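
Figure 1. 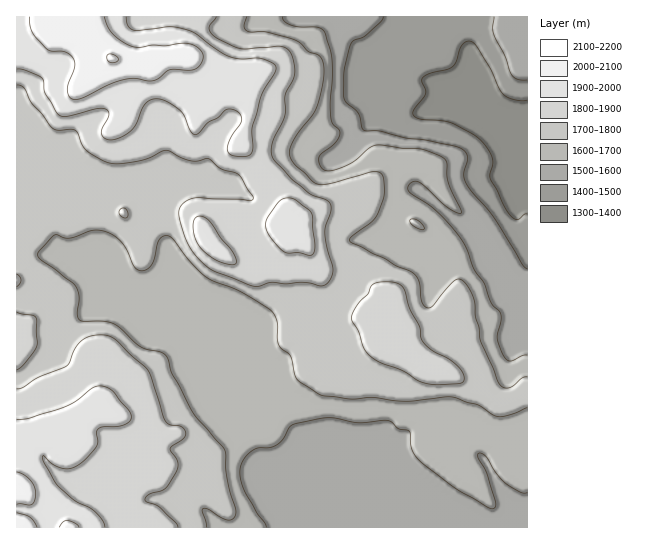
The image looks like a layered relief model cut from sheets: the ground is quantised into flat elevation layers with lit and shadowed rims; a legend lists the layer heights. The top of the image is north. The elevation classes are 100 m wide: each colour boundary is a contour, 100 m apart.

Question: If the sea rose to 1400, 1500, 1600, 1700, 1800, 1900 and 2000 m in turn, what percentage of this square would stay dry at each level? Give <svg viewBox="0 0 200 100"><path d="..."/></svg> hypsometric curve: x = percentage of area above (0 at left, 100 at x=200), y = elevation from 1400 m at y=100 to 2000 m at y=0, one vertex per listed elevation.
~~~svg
<svg viewBox="0 0 200 100"><path d="M193 100l-12-17-28-16-44-17-49-17-34-16-20-17"/></svg>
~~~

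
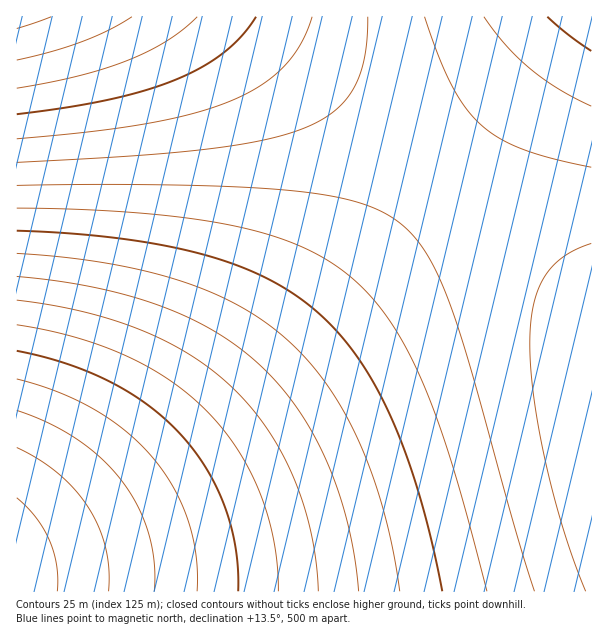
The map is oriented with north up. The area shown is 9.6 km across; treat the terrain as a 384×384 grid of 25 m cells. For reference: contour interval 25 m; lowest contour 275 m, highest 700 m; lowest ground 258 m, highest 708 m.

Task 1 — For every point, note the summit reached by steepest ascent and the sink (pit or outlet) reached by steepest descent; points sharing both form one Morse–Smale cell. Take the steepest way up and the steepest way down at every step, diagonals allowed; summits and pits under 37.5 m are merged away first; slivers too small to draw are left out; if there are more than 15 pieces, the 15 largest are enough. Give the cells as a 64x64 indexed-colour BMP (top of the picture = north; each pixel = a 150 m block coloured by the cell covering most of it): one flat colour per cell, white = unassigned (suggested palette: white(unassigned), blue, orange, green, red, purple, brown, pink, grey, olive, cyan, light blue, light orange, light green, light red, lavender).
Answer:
<image width="64" height="64" href="data:image/bmp;base64,Qk12CAAAAAAAAHYAAAAoAAAAQAAAAEAAAAABAAQAAAAAAAAIAAATCwAAEwsAABAAAAAAAAAA////ALR3HwAOf/8ALKAsACgn1gC9Z5QAS1aMAMJ34wB/f38AIr28AM++FwDox64AeLv/AIrfmACWmP8A1bDFACIiIiIiIiIiIiIiIiIiIiIiIiIiIiIiIiIiIiIiIiIiIiIiIiIiIiIiIiIiIiIiIiIiIiIiIiIiIiIiIiIiIiIiIiIiIiIiIiIiIiIiIiIiIiIiIiIiIiIiIiIiIiIiIiIiIiIiIiIiIiIiIiIiIiIiIiIiIiIiIiIiIiIiIiIiIiIiIiIiIiIiIiIiIiIiIiIiIiIiIiIiIiIiIiIiIiIRIiIiIiIiIiIiIiIiIiIiIiIiIiIiIiIiIiIiIiIiIhERIiIiIiIiIiIiIiIiIiIiIiIiIiIiIiIiIiIiIiIiERERIiIiIiIiIiIiIiIiIiIiIiIiIiIiIiIiIiIiIiIRERERIiIiIiIiIiIiIiIiIiIiIiIiIiIiIiIiIiIiIhERERESIiIiIiIiIiIiIiIiIiIiIiIiIiIiIiIiIiIiERERERESIiIiIiIiIiIiIiIiIiIiIiIiIiIiIiIiIiIRERERERESIiIiIiIiIiIiIiIiIiIiIiIiIiIiIiIiIhEREREREREiIiIiIiIiIiIiIiIiIiIiIiIiIiIiIiIiERERERERERIiIiIiIiIiIiIiIiIiIiIiIiIiIiIiIiIRERERERERERIiIiIiIiIiIiIiIiIiIiIiIiIiIiIiIhERERERERERESIiIiIiIiIiIiIiIiIiIiIiIiIiIiIiEREREREREREREiIiIiIiIiIiIiIiIiIiIiIiIiIiIiIREREREREREREREiIiIiIiIiIiIiIiIiIiIiIiIiIiIhERERERERERERERIiIiIiIiIiIiIiIiIiIiIiIiIiIiERERERERERERERESIiIiIiIiIiIiIiIiIiIiIiIiIiIREREREREREREREREiIiIiIiIiIiIiIiIiIiIiIiIiIhERERERERERERERERIiIiIiIiIiIiIiIiIiIiIiIiIiERERERERERERERERESIiIiIiIiIiIiIiIiIiIiIiIiIREREREREREREREREREiIiIiIiIiIiIiIiIiIiIiIiIhERERERERERERERERERIiIiIiIiIiIiIiIiIiIiIiIiERERERERERERERERERESIiIiIiIiIiIiIiIiIiIiIiIREREREREREREREREREREiIiIiIiIiIiIiIiIiIiIiIhERERERERERERERERERERIiIiIiIiIiIiIiIiIiIiIiERERERERERERERERERERESIiIiIiIiIiIiIiIiIiIiIREREREREREREREREREREREiIiIiIiIiIiIiIiIiIiIhERERERERERERERERERERERIiIiIiIiIiIiIiIiIiIiERERERERERERERERERERERESIiIiIiIiIiIiIiIiIiIREREREREREREREREREREREREiIiIiIiIiIiIiIiIiJBERERERERERERERERERERERERIiIiIiIiIiIiIiIiJEERERERERERERERERERERERERESIiIiIiIiIiIiIiJEQRERERERERERERERERERERERERIiIiIiIiIiIiIiJERBERERERERERERERERERERERERESIiIiIiIiIiIiJEREEREREREREREREREREREREREREREiIiIiIiIiIiJEREQRERERERERERERERERERERERERERIiIiIiIiIiJERERBERERERERERERERERERERERERERESIiIiIiIiREREREEREREREREREREREREREREREREREREiIiIiIiREREREQRERERERERERERERERERERERERERERIiIiIiRERERERBERERERERERERERERERERERERERERESIiIiREREREREERERERERERERERERERERERERERERERIiIiREREREREQRERERERERERERERERERERERERERERESIkRERERERERBEREREREREREREREREREREREREREREREkREREREREREERERERERERERERERERERERERERERERETREREREREREQRERERERERERERERERERERERERERERETM0RERERERERBERERERERERERERERERERERERERERETMzNEREREREREEREREREREREREREREREREREREREREzMzM0REREREREQREREREREREREREREREREREREREREzMzMzNERERERERBEREREREREREREREREREREREREREzMzMzMzREREREREEREREREREREREREREREREREREREzMzMzMzM0REREREQRERERERERERERERERERERERERMzMzMzMzMzNERERERBERERERERERERERERERERERERMzMzMzMzMzMzREREREERERERERERERERERERERERERMzMzMzMzMzMzNEREREQRERERERERERERERERERERERMzMzMzMzMzMzMzRERERBERERERERERERERERERERETMzMzMzMzMzMzMzM0REREERERERERERERERERERERETMzMzMzMzMzMzMzMzNEREQRERERERERERERERERERETMzMzMzMzMzMzMzMzMzRERBEREREREREREREREREREzMzMzMzMzMzMzMzMzMzNEREEREREREREREREREREREzMzMzMzMzMzMzMzMzMzMzREQREREREREREREREREREzMzMzMzMzMzMzMzMzMzMzM0RBERERERERERERERERMzMzMzMzMzMzMzMzMzMzMzMzNE"/>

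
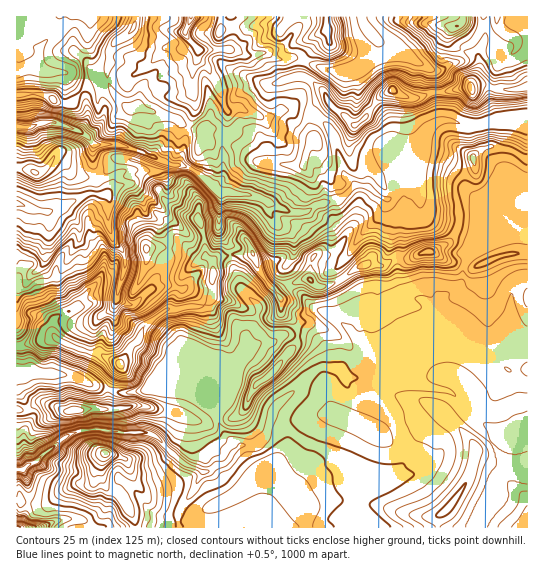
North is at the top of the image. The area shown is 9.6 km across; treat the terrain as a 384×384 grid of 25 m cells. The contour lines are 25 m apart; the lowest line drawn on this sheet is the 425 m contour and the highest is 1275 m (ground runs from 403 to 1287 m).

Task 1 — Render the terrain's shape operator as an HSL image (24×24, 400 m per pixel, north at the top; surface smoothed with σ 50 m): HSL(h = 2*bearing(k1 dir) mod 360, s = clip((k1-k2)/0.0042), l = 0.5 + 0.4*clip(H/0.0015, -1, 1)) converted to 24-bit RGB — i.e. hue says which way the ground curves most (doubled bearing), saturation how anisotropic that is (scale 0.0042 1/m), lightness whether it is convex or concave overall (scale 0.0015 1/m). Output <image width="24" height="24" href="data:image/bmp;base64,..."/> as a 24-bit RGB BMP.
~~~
<image width="24" height="24" href="data:image/bmp;base64,Qk32BgAAAAAAADYAAAAoAAAAGAAAABgAAAABABgAAAAAAMAGAAATCwAAEwsAAAAAAAAAAAAAwv8ALL8UhJZBgGpBdUA3pdJ+hFtdT2mBnnqDiIltc35vfnt6fXB1kJd8boKHdX9/g2+Ca16iYKKxu3CdpJVmYXl7aIqKln59lJfurXOtvG+5cqO3Yc2xtHZZgZmoYnGUUJCWmH+nqH6gb3p9e5CIg5CDg3uIeXaGcYmIbIl0en9zand2xY2YWIOJdHx+bZl/SqIAzkKqsF6RyHxrSn4xi8hmZ3yHa4StjDkeTI1Cmn6PoImjfI2Ig3t7hHl+fHl/f3t4eH1vdHxraXlrcoFpwIp9ZnZ8fIFww/I7ADMXm27d2uHx0tr5v6LnfVbEcwwsg7eOWZp9QYFGlpBZnoKLgHOHgmpqfXNwhX15gpCHcHKEc4F4ZG1wxMWXbFKKg4VyxkmY43WOCDMAJzMAMyUAMTMATRYDi7aIg4ihmk6shqJcSYl2l4Fgi2pvf4KJf4WLg5KTgXqLgniFg3d+b6COq3pJdHCViIGSZU3WmKPn29P4z8790dX6ysn6mcTzgZu3fIWdSUmS6J6uPnduX4SEkYSSgoKNgJCQhXJ8gG94g3mHhZuiZXiijZRtc3l/gIV/SI1ya65NnJk8NhkSfkUFRnkBUlUkf3VhgG5te39/OUqn65WqMGtFWn1rkpaFgWx/eIx4b5CQZZp9j3pcjGJnhJGCcmx+f4Jqal82Z10lZEMnR3qJy+Dr48S9KF9lcn9+f39/f3h0Q4h3vV2E66DFP3Jhc4RdgHNodIxzf39+dnmEgouJgYqFgnN8j3GIf4CPnFzhrp3csuLti7blLF2o9bC0TX6WRmZmdVNHhaxWWYmOWnpUxaZSwWu/Z2uEcqeTfG9jeX93d4GAgoaAg4B5gm19g4p5fX94JjNt0sGdgWw+G1kiNxe12ueU9JHPNTNWaZlfc812YzxilUazds5AZ72VYoG0hlZ4lYSQcoiJdYBydIBwfXNyg3dzeIx0imxyQaLRbZSv3JbZ1oimBj1Epq0IubQ4y6H1tnji33+FSIfSRCJQ3vK/eB87ZnArWYBeeod4iYV2gHWLh3SHf3SIf4uAiY6AZWaWMos+mJhJP4lj66GyEDqg9IWbLm9YtWk9NnZa4tyIPh9ChO+iZCfFyYboe4Dp4lzXUWE1colHbXlNcmxQYX1Nl5NfgIhpWoFjrsyUHS+1Yr5JPHte+4qfgwKXg71mTXWEgHLR53auYjW/pfnBKy+t2mSMr1mmII+f69f0gXPiz5nrjrXYR8nMW23BtYPDemqzsYdeL0tl03VWZcdPVgBNkd6ps4XRZmC4zuU5Hw9quvKeVTqWbzhAN3I/ylh801uDQbg6XkiAR5duymSV1WWWWXl9aX5fiIhsmWJZf3tKP3GQx9SPGReFntqIoClstSiu6vjTADyj3+ibgTJ5mzs5R4ktdqhqu3hze1KrhV1kc3haVUBYybiCYGOEf39/f4B7c1g0b4lSSHU7kKIwJWBdxq447G1CNUyp4/fULwUnXEEXajMljI9MsYx0R4UqL401pFROeJNKj4B5Wkl1useNgVlUdoB6f39/kKfekojPc7CyZGe9nVSeMHs1U+h8MOMOYQcAkTSOrYWngJKnc4algr2JaqmbikagWqqIao6ZhG+CVV+Gt4eDzrF0Vmp8g21la4+x1IDLrbbWGjiP6cxC0VUAbTQLflIX18ylTHaiga+yjKC0Y1uasnFzdbCIt0Y5YX5vfG96c4J8WW57Xoqy7rTocmW5ga/MPD0Cc6ElViQFYwIX3l0phb6/caCvbKemc8vGYXOlb32aa6OFh1iLi62HmjN/2o5zOZc/UXBed4lqVYaBa7NKT2EsqZVBe1JCbqCspW0do+jrMqzoO4rDl6y8gKK2hbO5XDGPs0RYiHlCjGJATY5PnW5TdTLPat3n9prOZjZUoK5FOmAyWDcpyNUqTV0qWGEupp7qlszqlzaqwFusaLqMn31bkWhch5JePI6hki+PrWySlqLAjnapTYqLsO/DXDJrODes4db1orPvp4T3n2Lx2PPucXfsvKTrd35JfV5JPVMynMuBrJJzU4RUp6lcl3dvNlynW1vDfbPFaHGntlBn4KlGTisOSGo1NXFIkcAuazksQyMUG4cU2bJhPTlgcJFWkYl7WnyUlc3LN0F82o6cap5fXZCHbrqpdRlxtLwnZF0toWMxkK46tlWv0d6vVqTJY2eEeGVZZztJr5tqRLlHX7ZLa2SGeYVkgpSIcn6OhKNeRGVydIJJ6LOeSFSUbL8vDRPB2YOaYlmtTYSky36JQnWU4+amTT57dlOEpFizZGPAe8jN452xMLbAok2kjZV5"/>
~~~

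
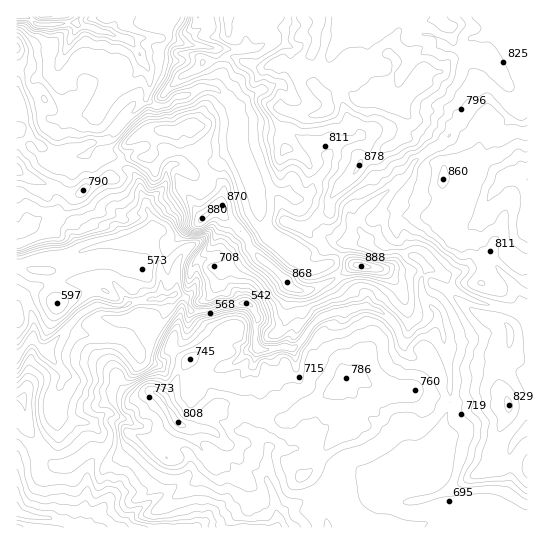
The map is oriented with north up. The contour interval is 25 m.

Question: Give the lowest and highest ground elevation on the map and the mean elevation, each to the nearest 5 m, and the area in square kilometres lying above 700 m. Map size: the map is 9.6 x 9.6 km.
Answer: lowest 425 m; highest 920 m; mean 715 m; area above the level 58.3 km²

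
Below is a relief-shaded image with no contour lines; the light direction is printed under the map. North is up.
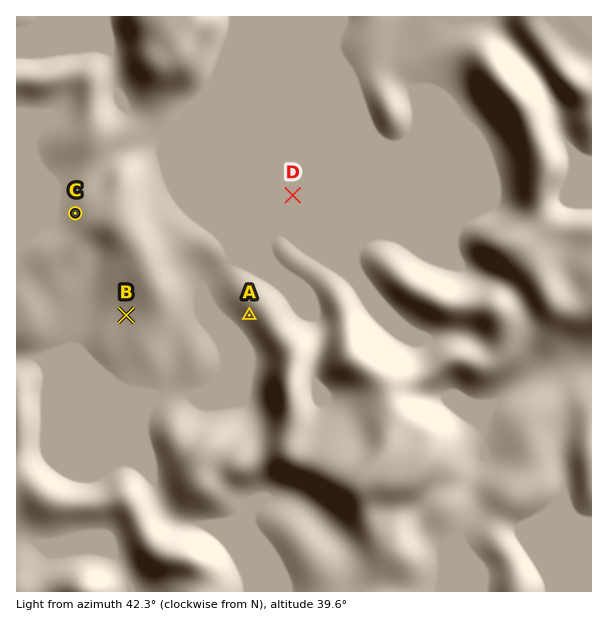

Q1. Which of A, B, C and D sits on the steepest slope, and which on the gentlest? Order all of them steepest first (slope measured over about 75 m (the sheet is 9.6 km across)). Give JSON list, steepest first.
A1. ["A", "C", "B", "D"]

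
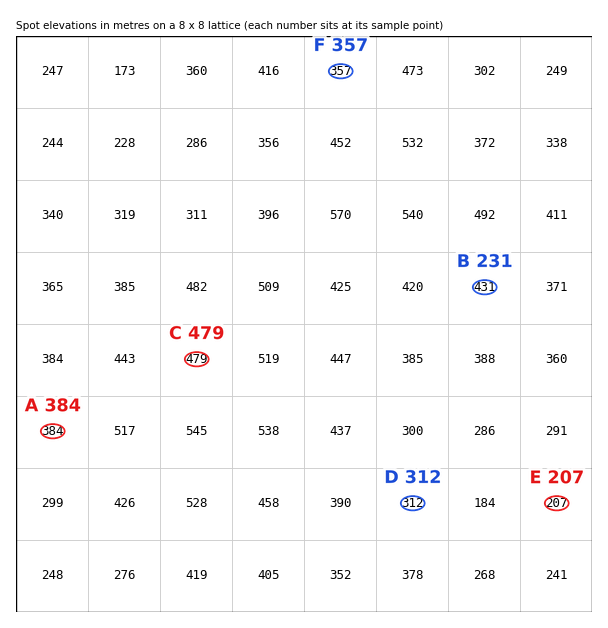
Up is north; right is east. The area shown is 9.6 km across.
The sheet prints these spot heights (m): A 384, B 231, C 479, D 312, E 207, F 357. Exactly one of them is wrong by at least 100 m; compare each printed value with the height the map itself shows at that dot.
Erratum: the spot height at B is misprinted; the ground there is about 431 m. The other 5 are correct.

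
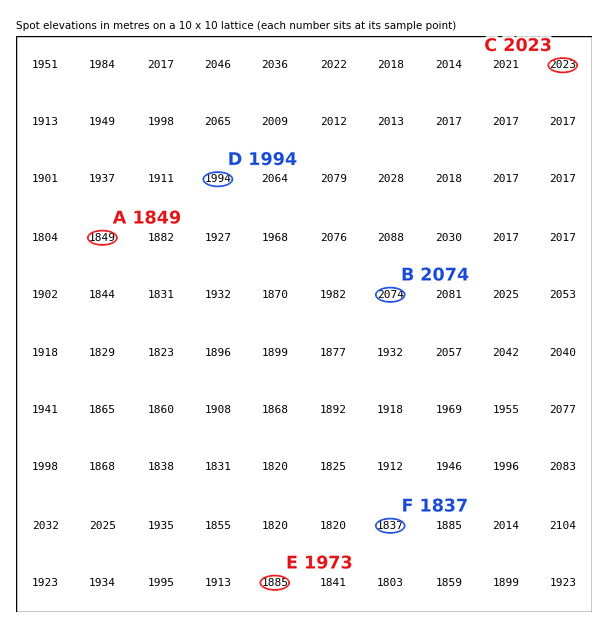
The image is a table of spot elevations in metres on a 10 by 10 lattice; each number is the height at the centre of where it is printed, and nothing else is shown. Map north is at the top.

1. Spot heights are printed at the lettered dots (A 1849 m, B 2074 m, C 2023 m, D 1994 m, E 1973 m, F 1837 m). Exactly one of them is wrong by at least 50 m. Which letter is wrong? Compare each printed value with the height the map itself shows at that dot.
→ E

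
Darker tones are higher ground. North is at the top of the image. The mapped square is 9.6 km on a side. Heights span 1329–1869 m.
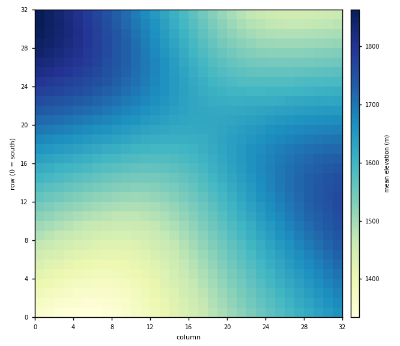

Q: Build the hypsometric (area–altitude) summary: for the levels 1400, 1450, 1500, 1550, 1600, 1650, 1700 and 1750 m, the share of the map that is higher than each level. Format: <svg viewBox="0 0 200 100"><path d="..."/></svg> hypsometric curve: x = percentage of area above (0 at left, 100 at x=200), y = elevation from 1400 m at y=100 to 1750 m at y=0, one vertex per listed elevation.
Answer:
<svg viewBox="0 0 200 100"><path d="M188 100l-12-14-20-15-24-14-29-14-39-14-29-15-20-14"/></svg>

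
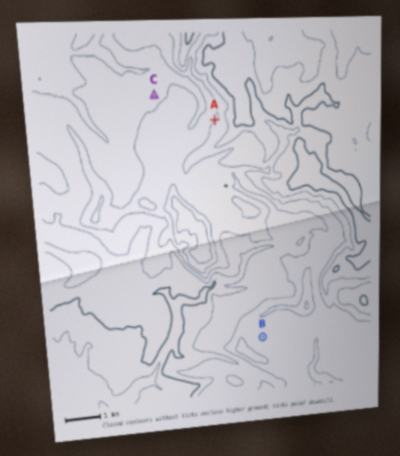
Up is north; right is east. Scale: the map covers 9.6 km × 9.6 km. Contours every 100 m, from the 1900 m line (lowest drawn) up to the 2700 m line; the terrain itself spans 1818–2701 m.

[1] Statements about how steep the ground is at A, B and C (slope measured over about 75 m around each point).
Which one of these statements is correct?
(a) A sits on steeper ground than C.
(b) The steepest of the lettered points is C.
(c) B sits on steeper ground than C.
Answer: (a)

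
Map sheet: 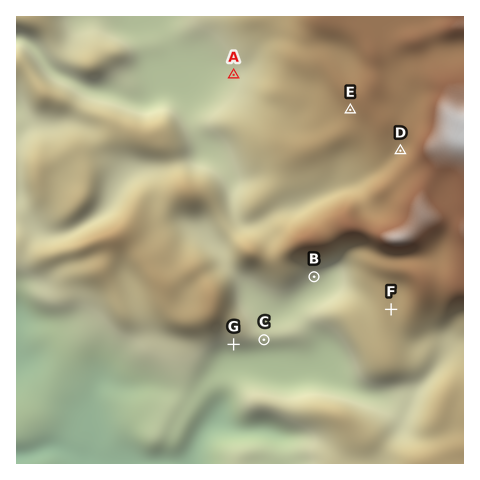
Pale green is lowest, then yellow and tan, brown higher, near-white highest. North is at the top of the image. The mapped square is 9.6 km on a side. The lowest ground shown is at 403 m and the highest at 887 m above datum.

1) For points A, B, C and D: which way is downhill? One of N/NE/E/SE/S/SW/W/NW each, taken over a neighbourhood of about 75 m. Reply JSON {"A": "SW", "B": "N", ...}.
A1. {"A": "W", "B": "SE", "C": "S", "D": "W"}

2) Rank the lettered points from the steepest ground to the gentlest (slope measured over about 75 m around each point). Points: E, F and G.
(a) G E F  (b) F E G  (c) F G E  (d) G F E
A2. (a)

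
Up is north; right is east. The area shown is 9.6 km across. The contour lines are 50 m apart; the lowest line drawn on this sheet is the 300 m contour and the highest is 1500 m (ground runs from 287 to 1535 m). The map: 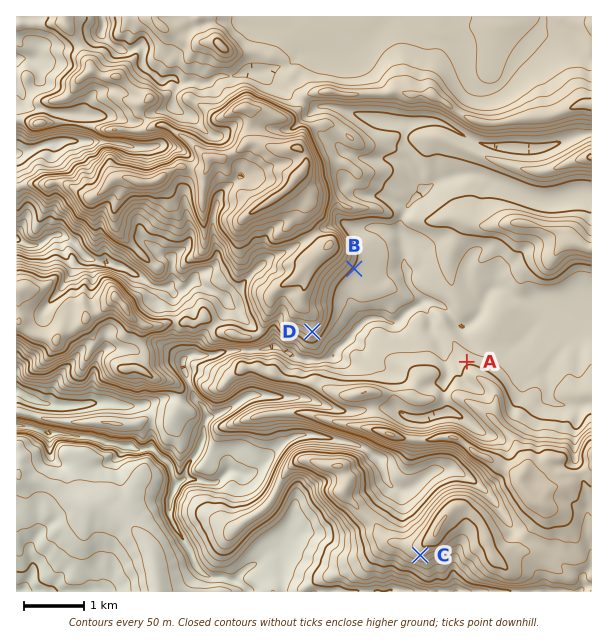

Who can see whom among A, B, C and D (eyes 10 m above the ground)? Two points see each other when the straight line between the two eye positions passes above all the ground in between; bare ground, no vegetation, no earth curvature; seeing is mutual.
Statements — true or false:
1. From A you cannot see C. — true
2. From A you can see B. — true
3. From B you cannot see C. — true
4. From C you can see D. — false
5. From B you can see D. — false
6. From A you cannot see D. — false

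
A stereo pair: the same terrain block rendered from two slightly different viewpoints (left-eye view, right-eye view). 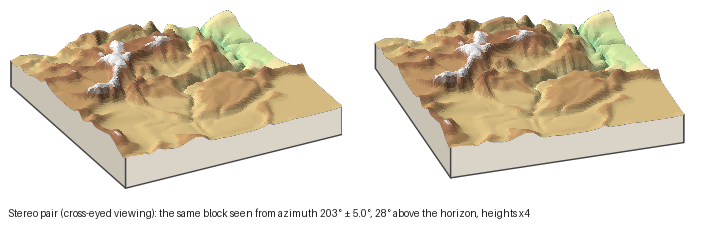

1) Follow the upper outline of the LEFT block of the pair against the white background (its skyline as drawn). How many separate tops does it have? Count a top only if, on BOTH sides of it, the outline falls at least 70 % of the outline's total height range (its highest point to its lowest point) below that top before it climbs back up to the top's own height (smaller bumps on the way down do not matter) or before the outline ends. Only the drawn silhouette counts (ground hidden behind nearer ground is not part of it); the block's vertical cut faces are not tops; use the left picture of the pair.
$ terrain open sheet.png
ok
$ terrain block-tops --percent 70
0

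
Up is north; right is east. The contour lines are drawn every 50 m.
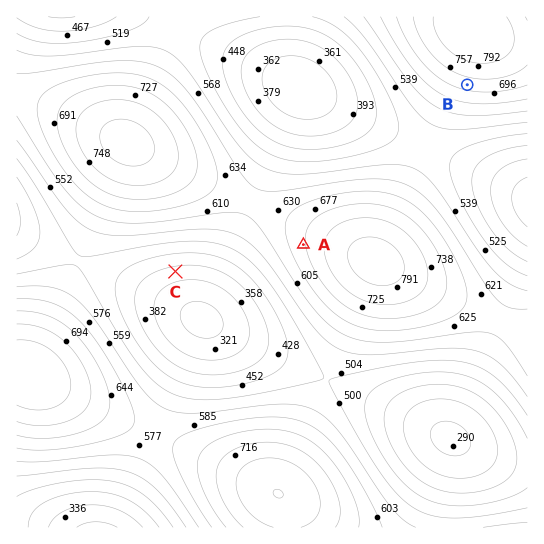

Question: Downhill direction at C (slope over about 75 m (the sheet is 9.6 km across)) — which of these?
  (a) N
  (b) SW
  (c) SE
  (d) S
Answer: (d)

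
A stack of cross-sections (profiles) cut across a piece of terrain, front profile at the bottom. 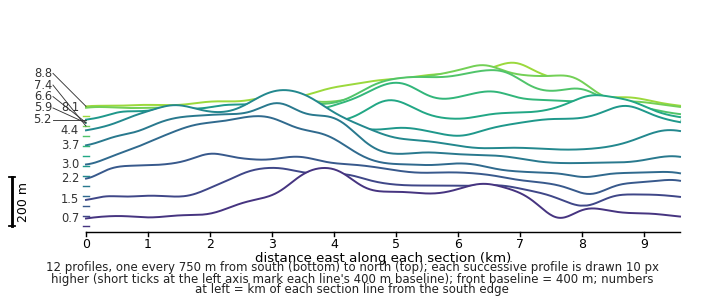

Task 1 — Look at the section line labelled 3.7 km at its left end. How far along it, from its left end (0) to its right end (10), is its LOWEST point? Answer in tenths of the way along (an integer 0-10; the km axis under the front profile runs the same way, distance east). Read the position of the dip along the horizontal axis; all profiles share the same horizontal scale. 8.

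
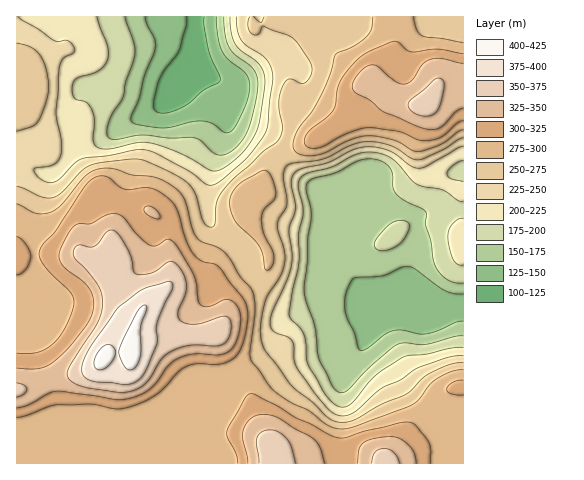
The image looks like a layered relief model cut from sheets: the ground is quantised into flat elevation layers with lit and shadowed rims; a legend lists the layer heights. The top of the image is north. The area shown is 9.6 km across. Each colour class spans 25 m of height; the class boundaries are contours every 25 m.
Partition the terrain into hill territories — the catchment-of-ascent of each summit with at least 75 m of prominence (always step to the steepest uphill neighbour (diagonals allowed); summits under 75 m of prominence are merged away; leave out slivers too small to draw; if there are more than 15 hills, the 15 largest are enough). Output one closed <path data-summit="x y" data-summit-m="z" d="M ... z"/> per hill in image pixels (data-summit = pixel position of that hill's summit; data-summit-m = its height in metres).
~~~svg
<path data-summit="132 350" data-summit-m="407" d="M259 16l-243 1 1 447 192 0 1-16-5-10 0-10 14-35 16-19 40-28 9-23 8-6 20-7 23-14 11 0 16 6 29 6 65 0 8-2-1-136-8 2-6 7-12 24-7 8-7 3-6 0-31-9-18-1-18 12-2 14-4 8-16-42-36-25-25-34-31-14-5-5-5-14-1-16-3-6 19 25 16 6 27 0 12-10 4-7 2-11-1-15-6-9-10-9-6 1-34 24-11 5 22-16 16-18 0-5z"/><path data-summit="273 463" data-summit-m="363" d="M346 296l-11 0-19 12-28 11-4 4-9 23-40 28-14 16-16 38 0 10 5 10 0 16 254-1 0-156-73 1-29-6z"/><path data-summit="424 104" data-summit-m="360" d="M463 16l-203 0 1 8 11 19 0 5-16 18-15 11 4 0 34-24 6-1 10 9 6 9 1 15-2 11-12 14-9 4-15 0-23-7-17-22 4 28 8 10 31 14 25 34 36 25 16 42 4-8 2-14 18-12 13 0 42 10 14-11 12-24 6-7 9-3z"/>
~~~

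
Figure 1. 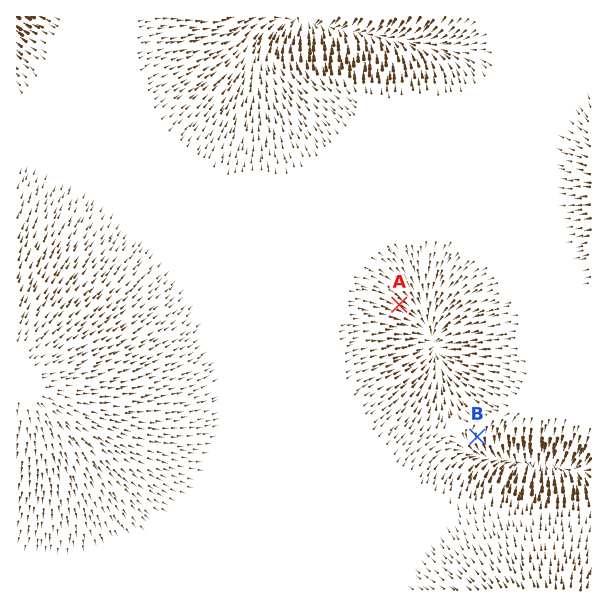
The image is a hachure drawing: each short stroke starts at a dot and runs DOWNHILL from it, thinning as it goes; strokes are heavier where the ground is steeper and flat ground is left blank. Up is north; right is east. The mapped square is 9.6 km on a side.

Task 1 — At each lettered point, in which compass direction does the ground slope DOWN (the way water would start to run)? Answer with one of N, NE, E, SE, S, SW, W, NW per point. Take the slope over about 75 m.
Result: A SE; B S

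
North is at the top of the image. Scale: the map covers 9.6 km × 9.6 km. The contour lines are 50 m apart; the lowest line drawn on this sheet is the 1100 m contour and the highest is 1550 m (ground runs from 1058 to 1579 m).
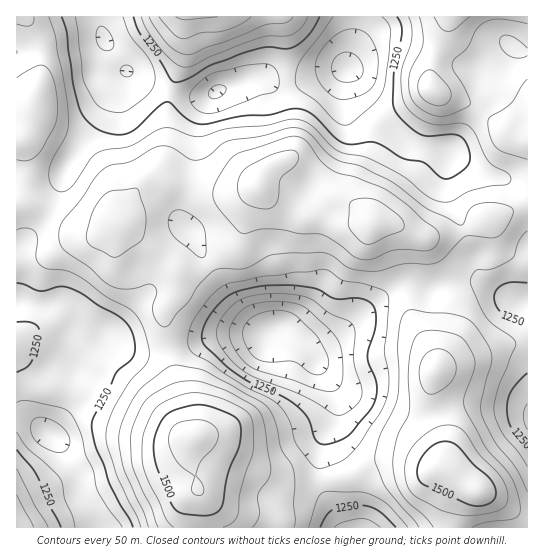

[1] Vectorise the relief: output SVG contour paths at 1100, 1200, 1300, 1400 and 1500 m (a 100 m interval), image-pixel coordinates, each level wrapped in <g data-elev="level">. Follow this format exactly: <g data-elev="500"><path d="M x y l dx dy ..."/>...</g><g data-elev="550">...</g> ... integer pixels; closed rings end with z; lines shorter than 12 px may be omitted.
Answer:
<g data-elev="1100"><path d="M314 374l-20-12-27 0-12-4-7-8-5-12 0-8 4-8 10-7 14-4 15 0 11 5 20 20 11 21 0 8-2 6-5 3z"/><path d="M343 82l-5-2-4-4-2-5 0-6 2-6 4-4 5-2 7-1 5 3 5 6 3 6 0 6-2 4-4 3z"/></g><g data-elev="1200"><path d="M75 527l-3-12-7-16-2-14-3-7-14-15-18-14-11-17"/><path d="M334 527l9-5 19-4 8 2 10 7"/><path d="M527 430l-4-13 2-8 2-5"/><path d="M338 415l-5-1-18-12-16-8-48-18-18-14-13-16-4-12 4-13 12-15 9-7 14-4 19-2 21 2 16 4 19 14 22 10 3 10-1 29 7 24 1 9-3 6-5 6-9 7z"/><path d="M17 403l6-3 11 2 28 6 9 6 10 20 5 21 7 16 5 20 10 18 14 18"/><path d="M203 113l-10-7-3-5 0-6 5-9 14-11 8-3 25-6 17-2 11 1 6 5 3 13-1 5-3 3-16 5-40 16-9 1z"/><path d="M123 17l7 18 21 27 3 9 1 8-2 9-7 8-17 14-10 3-12-2-8-5-5-5-9-17-3-9-7-58"/><path d="M382 17l6 6 3 8-2 26-5 32-5 8-6 8-20 17-8 3-10-4-18-19-17-12-5-8 1-11 4-10 33-44"/></g><g data-elev="1300"><path d="M48 527l-14-22-17-36"/><path d="M308 527l11-30 4-5 7-1 31 1 13 4 15 9 19 22"/><path d="M315 467l-18-22-8-24-11-16-9-7-20-9-22-14-18-13-15-8-5-5-1-12 5-16 17-24 15-12 37-9 61-7 7 2 13 10 24 4 16 5 4 4 2 11-5 46 4 20 1 12-1 11-4 11-23 37-12 14-8 6-14 5-6 1z"/><path d="M527 466l-9-14-16-19-6-12-2-10 0-8 4-16 17-40 0-5-4-5-17-12-7-7-7-12-10-24 2-7 5-5 16-1 20-11 6-17 8-10"/><path d="M17 230l10-2 8 4 2 7-1 19 5 8 8 3 17 2 13 6 27 20 25 13 6 7 6 9 6 23-1 10-4 8-15 15-13 21-8 19-2 13 1 11 10 29 20 41 4 11"/><path d="M527 56l-9 2-9-2-8-9-1-8 3-3 7 0 7 3 10 9"/><path d="M141 17l6 14 16 21 14 12 9 3 7-1 18-10 48-18 8-2 18 0 6-1 10-7 7-11"/><path d="M408 17l4 9 0 12-10 29-1 11 1 17 4 11 9 10 14 7 12 2 20-2 8 3 6 8 14 27 21 14 1 4-2 5-38 6-21 12-12-1-12-6-22-18-21-12-18-8-19-3-8-3-8-6-20-21-8-4-9-1-27 6-40 4-27 8-9-2-19-7-9 0-32 18-24 4-9 3-7 6-19 28-6 4-7 0-4-2-4-6-1-13 4-11 14-25 1-19-2-20-11-58-6-20"/></g><g data-elev="1400"><path d="M252 527l7-12-1-21 10-15 3-8-6-41-3-15-8-9-25-14-26-10-12-1-18 3-24 13-8 11-10 23 0 14 2 22 18 40 7 20"/><path d="M472 527l14-5 29-4 5-5-1-12-3-14-5-10-25-30-22-40 0-10 11-31 0-7-4-8-6-10-6-5-12-4-16-2-8 1-5 3-6 12-4 25 1 40-12 26-4 26 2 18 6 13 8 9 16 14 8 10"/><path d="M361 259l12 0 22-9 35 0 8-7 1-9-4-6-12-8-14-14-22-16-30-13-18-4-9-4-11-10-12-17-8-5-12 0-46 15-7 4-6 6-13 21-2 14 6 12 20 23 6 2 14-5 11 0 13 1 18 4 20 0 17 10 16 13z"/><path d="M111 257l4 0 6-2 19-13 3-5 3-12 0-11-7-23-2-3-23 2-7 3-8 7-7 14-6 20 1 8 6 5z"/><path d="M433 105l6 1 7-2 4-5 1-5-2-7-7-8-8-8-5-1-4 2-5 5-2 12 4 9z"/><path d="M159 17l15 17 9 5 18-6 17-1 9-2 15-7 9-6"/><path d="M434 17l7 11 4 3 4 0 6-2 15-12"/></g><g data-elev="1500"><path d="M197 515l16-1 5-2 3-5 6-32 12-28 2-16-2-9-5-6-21-9-14-2-21 4-12 6-9 15-3 16 3 21 16 39 8 7z"/><path d="M476 506l10-1 8-6 2-8-4-10-18-16-13-16-7-6-11-2-10 5-8 7-6 10-2 10 2 8 7 5 41 18z"/></g>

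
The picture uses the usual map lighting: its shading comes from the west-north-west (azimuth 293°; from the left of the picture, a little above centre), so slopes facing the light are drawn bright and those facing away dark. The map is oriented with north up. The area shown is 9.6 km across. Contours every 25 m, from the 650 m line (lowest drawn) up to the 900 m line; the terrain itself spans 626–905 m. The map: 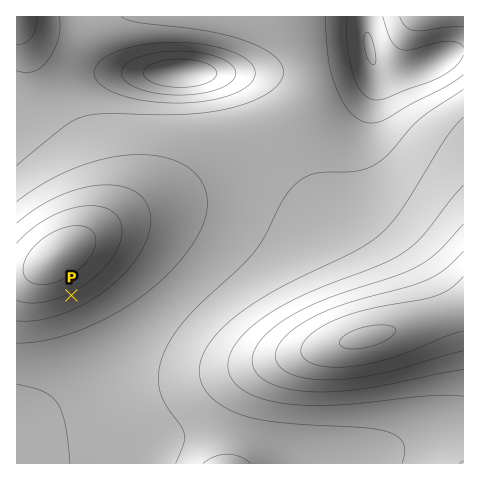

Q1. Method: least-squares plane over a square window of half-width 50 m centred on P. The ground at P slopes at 4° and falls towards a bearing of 154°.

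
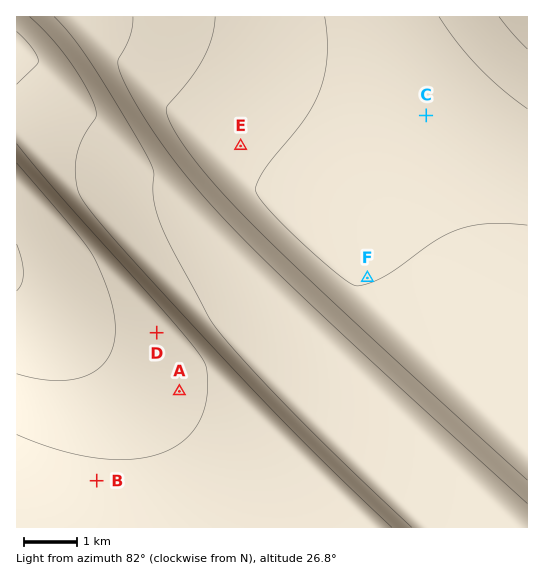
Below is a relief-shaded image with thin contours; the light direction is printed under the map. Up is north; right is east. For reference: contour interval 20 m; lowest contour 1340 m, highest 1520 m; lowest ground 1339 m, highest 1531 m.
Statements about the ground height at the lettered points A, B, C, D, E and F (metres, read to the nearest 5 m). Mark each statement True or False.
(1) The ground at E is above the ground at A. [True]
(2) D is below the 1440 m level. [True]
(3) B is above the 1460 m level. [False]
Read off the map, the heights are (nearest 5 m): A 1375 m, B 1385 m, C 1485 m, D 1370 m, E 1475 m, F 1480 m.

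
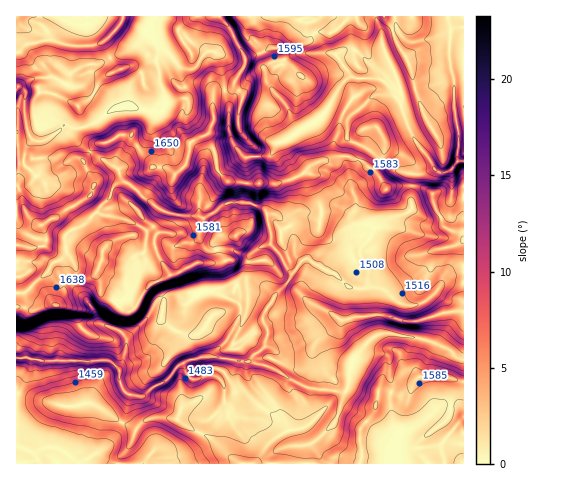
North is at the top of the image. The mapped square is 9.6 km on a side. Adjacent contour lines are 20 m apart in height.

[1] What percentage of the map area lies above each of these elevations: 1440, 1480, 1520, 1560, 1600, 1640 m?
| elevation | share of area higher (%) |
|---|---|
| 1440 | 96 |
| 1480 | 90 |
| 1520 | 65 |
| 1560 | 44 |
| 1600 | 23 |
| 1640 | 7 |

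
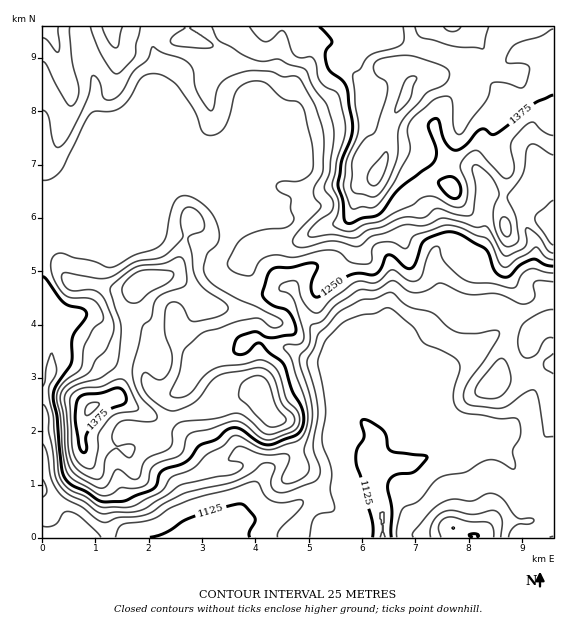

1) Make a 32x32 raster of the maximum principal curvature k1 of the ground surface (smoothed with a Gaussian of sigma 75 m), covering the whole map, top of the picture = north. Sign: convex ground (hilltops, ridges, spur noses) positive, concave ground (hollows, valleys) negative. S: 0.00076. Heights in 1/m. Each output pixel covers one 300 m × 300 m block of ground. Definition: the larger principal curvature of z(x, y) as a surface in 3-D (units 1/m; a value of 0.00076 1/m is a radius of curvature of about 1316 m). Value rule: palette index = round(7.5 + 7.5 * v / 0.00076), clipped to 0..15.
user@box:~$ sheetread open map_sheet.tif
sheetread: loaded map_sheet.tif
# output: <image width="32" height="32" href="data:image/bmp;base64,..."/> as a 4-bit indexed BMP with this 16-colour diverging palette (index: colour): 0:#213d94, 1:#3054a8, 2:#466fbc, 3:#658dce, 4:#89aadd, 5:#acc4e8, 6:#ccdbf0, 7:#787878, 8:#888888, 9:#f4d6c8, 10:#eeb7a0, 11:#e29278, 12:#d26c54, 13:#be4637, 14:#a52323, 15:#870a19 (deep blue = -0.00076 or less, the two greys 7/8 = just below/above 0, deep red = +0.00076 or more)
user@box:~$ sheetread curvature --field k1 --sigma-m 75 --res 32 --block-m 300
<image width="32" height="32" href="data:image/bmp;base64,Qk12AgAAAAAAAHYAAAAoAAAAIAAAACAAAAABAAQAAAAAAAACAAATCwAAEwsAABAAAAAAAAAAlD0hAKhUMAC8b0YAzo1lAN2qiQDoxKwA8NvMAHh4eACIiIgAyNb0AKC37gB4kuIAVGzSADdGvgAjI6UAGQqHAKmJpoh3iIirp4nJ2s7uuJinbJqod3d3iKmpt8isecqrqn3bmYd4eLmKiJm3iXineJ2/rNqazJnPuomaqYiJiIiO/YyXmYrZfdqJd4eIiZioffqrvLmIa7rHiYmZiHiIqZ34d4qYl3zt13iIiIh3d4pc+2jtzMus/9mHiIeJh5h6r///t4u6vNi4iIiIidu5ir643Gp3u7zImIiIeIitupp5iZyNmJqsynd3d4h3idmIiJmOnZZ4a4und3eId4jJeImZj4qZeHis13d3eIiImXh3eJ6Yi5mb/qt3h3iJiIiHina7pmrdzIutd4eZiIh5qH7u3tmtmIpXraeoi4iZjJfOqZ3/6Giqd4vKyqyIqttZuohph/l5upqHi7nKipbcnIh3eHa6mJu9+Xx3umeH3713d3d3q7iIh7/9iXqXvP6uiIeHeL2Yd3iGn8u7q/nqmoiIeIipiIiZm67aeK/IqXioh3iIiIeImHit3Ymtp7yIuXiHiIiIh4hnnp+YmXjqiJyHeIeIiIiZh4ytmYuquGmNh4iHeMmIiId5rZZ7yKiKfKeYiHfZh3d4i7vnediKiHy6yXeKuHeIenyn63nKiamOl8hnipl2h4uMp7vKl4mYnXjKmHiKqZmays25mZmZmauIypuqmIqaqpeYmXiKl4e4ecmIuYiJiZiYdnqbqXip"/>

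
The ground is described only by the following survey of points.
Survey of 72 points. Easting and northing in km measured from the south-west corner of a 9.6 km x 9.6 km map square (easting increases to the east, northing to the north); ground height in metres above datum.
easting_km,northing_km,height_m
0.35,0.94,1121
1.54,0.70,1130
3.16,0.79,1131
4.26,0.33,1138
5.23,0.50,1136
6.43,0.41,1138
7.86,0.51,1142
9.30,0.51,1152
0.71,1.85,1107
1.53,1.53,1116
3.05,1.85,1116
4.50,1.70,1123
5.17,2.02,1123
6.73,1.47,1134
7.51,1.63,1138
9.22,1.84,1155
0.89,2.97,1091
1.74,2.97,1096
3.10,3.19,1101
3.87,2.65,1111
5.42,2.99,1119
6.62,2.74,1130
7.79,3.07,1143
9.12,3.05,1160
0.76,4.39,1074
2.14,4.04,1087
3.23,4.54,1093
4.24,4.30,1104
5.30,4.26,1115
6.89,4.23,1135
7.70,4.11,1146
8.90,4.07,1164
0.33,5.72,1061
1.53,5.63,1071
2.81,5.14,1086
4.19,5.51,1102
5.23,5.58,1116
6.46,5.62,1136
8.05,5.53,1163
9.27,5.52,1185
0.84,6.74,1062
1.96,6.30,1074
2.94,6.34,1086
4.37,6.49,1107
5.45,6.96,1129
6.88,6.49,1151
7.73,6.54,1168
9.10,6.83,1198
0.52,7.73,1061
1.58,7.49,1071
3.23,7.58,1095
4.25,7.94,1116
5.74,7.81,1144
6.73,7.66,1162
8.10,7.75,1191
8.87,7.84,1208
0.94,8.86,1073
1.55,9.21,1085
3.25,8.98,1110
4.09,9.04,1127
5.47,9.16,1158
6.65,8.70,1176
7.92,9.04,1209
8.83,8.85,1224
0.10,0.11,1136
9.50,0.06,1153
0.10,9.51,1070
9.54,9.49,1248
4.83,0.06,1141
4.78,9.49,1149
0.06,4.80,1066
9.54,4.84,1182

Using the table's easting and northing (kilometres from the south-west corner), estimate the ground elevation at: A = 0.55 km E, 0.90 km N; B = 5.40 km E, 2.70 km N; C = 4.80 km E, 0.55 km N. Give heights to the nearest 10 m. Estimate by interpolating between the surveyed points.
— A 1120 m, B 1120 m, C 1140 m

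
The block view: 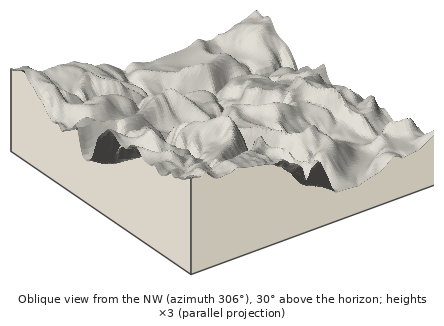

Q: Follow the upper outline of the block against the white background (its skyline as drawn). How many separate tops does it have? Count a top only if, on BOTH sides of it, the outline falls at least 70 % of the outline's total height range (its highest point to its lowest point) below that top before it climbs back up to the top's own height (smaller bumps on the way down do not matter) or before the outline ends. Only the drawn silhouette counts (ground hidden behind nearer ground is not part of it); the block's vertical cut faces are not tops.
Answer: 0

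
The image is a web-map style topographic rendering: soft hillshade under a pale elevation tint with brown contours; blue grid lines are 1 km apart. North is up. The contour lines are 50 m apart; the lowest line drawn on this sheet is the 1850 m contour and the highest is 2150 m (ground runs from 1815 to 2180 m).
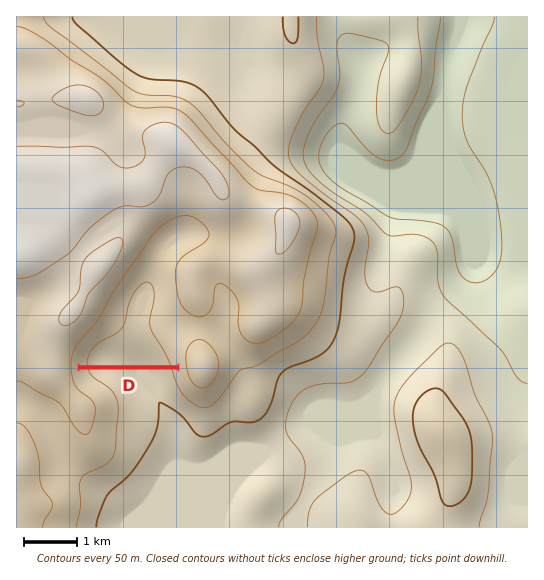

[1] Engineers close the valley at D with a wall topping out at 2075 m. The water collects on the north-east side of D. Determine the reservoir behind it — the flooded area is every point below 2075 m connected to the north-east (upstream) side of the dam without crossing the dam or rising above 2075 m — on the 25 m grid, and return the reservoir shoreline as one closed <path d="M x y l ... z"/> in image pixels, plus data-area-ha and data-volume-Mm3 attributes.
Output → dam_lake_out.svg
<path d="M181 231l-7 1-7 4-7 9-1 4-28 29-8 12-16 33-24 26-4 12 0 4 100 0-4-15 0-17 1-4-8-24-1-22-3-9 0-16 4-7 16-13 1-4-4-3z" data-area-ha="240" data-volume-Mm3="60.35"/>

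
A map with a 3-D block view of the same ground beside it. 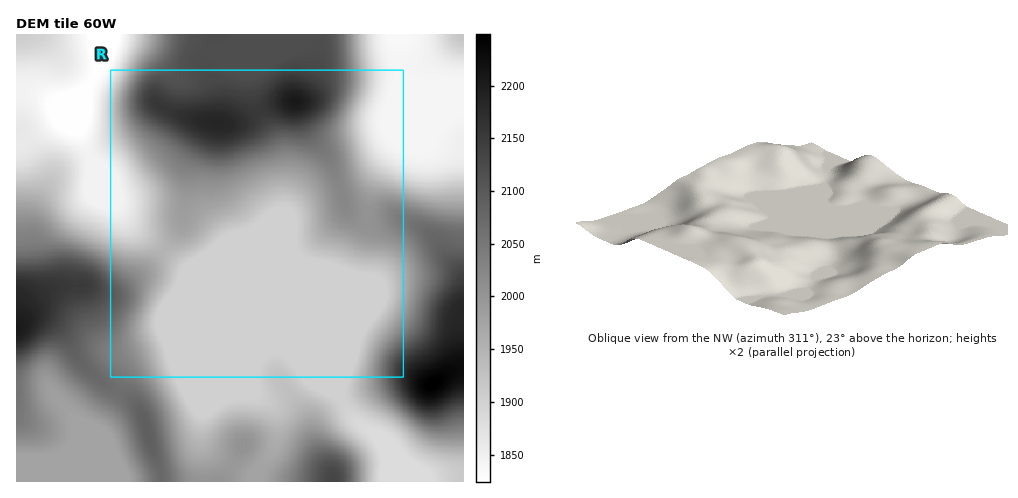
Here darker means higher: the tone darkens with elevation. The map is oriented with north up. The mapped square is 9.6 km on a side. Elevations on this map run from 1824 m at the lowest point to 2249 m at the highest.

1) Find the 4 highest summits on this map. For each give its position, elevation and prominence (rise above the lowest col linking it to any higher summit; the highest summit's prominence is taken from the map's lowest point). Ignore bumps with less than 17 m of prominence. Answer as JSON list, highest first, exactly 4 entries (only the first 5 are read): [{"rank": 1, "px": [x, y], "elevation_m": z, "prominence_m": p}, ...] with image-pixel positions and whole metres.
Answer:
[{"rank": 1, "px": [433, 383], "elevation_m": 2249, "prominence_m": 425}, {"rank": 2, "px": [295, 101], "elevation_m": 2206, "prominence_m": 201}, {"rank": 3, "px": [218, 123], "elevation_m": 2187, "prominence_m": 34}, {"rank": 4, "px": [147, 431], "elevation_m": 2091, "prominence_m": 25}]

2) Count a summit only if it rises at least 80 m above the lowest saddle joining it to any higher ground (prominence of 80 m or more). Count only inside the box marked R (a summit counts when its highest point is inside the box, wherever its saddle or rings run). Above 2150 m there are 1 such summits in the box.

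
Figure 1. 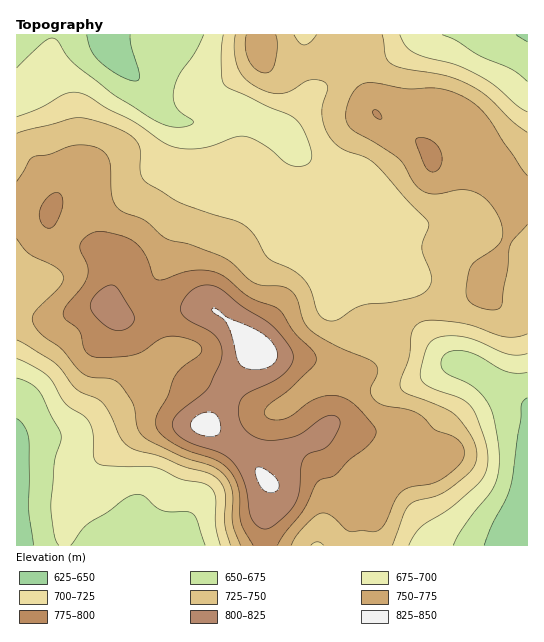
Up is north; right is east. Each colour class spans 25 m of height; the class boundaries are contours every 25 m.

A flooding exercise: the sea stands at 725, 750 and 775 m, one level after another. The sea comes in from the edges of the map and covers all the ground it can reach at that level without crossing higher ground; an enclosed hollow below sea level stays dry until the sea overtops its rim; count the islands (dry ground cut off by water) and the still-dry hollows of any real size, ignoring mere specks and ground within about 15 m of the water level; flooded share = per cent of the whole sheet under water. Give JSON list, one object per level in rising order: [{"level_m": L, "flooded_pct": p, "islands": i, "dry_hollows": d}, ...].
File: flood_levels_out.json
[{"level_m": 725, "flooded_pct": 43, "islands": 0, "dry_hollows": 0}, {"level_m": 750, "flooded_pct": 63, "islands": 0, "dry_hollows": 0}, {"level_m": 775, "flooded_pct": 84, "islands": 0, "dry_hollows": 0}]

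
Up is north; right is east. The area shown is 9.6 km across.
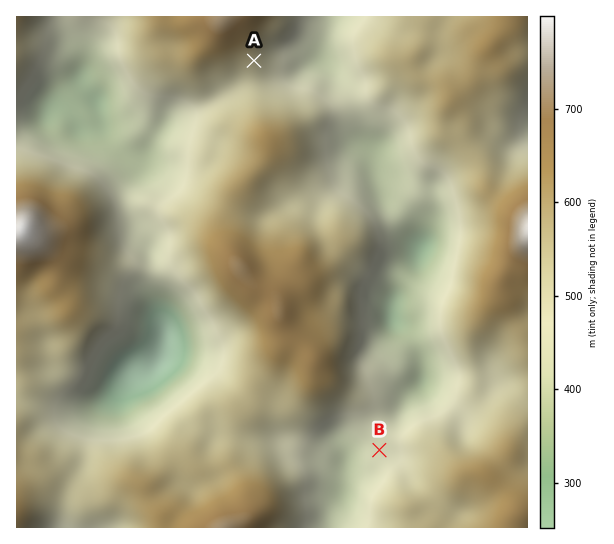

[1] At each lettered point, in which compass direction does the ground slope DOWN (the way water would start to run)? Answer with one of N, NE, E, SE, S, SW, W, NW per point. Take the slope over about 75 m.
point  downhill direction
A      SE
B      W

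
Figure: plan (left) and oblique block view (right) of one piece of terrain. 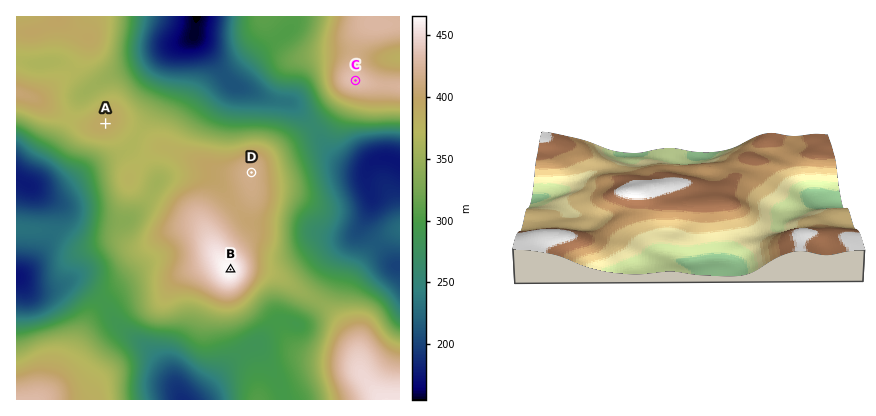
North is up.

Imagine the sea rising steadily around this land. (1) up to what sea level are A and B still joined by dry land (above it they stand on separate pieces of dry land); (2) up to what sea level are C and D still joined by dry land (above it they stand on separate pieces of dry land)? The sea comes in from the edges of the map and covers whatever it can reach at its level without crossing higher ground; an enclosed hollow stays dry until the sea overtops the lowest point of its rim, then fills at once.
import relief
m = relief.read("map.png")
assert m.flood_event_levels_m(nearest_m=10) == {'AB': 370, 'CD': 260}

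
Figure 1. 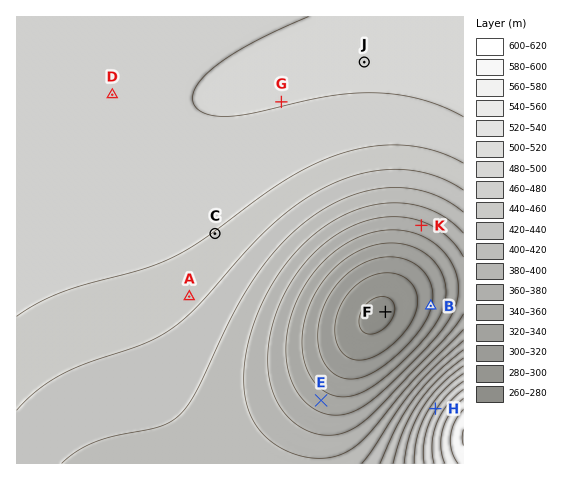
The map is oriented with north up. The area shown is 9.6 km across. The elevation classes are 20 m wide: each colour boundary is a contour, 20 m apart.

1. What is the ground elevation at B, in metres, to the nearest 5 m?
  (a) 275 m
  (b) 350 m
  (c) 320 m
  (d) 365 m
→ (c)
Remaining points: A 445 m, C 460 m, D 480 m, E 350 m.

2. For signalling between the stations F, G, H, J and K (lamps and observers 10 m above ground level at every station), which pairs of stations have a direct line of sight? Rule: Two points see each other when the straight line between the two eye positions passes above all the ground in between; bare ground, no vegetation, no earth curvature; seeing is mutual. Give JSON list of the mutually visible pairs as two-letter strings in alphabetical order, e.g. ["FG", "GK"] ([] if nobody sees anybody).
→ ["FH", "FK", "GH", "GJ", "HJ", "HK"]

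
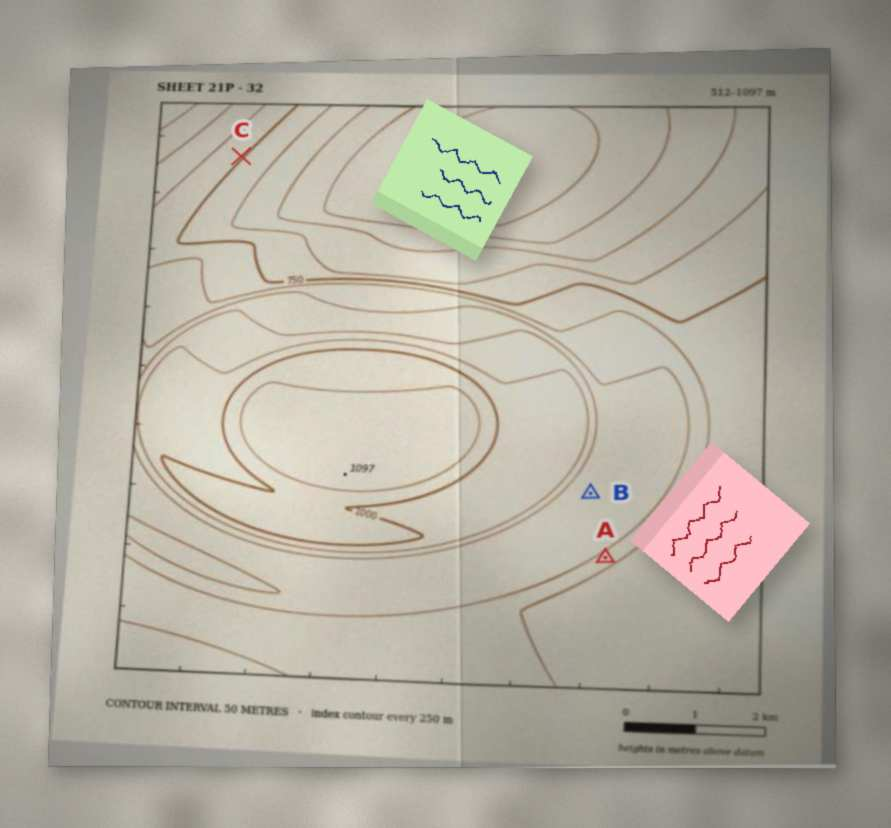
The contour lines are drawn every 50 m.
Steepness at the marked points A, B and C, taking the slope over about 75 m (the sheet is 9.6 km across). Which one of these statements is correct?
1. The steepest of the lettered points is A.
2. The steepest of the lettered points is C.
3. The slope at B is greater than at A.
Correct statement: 1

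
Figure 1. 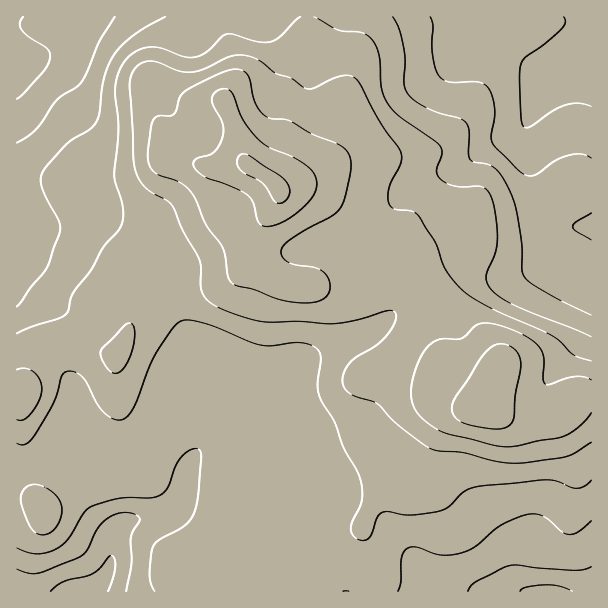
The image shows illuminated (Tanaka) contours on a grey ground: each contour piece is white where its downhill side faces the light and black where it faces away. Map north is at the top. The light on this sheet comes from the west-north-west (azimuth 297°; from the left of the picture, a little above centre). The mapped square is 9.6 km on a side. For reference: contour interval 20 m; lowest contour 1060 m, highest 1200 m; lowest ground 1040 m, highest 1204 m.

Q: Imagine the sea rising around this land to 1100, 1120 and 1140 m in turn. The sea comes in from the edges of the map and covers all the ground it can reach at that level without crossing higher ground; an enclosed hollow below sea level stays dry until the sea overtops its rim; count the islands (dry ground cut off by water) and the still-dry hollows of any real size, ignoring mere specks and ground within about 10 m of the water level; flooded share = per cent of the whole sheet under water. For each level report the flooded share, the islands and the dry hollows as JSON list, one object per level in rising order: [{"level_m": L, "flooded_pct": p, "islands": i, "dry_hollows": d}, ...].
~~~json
[{"level_m": 1100, "flooded_pct": 22, "islands": 0, "dry_hollows": 0}, {"level_m": 1120, "flooded_pct": 53, "islands": 0, "dry_hollows": 0}, {"level_m": 1140, "flooded_pct": 72, "islands": 0, "dry_hollows": 0}]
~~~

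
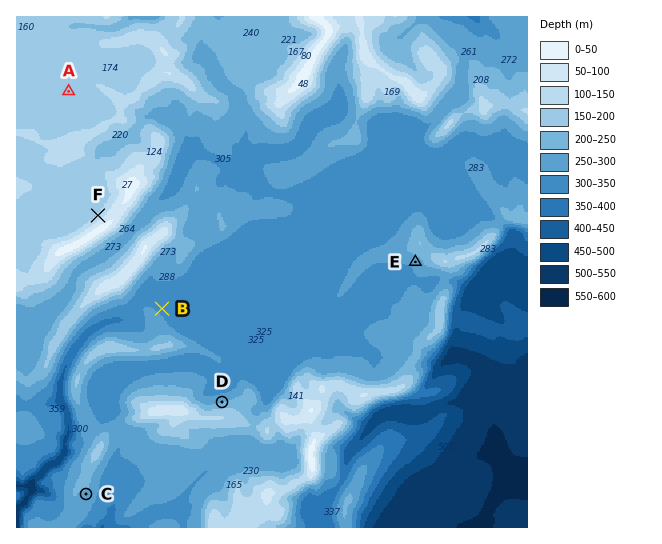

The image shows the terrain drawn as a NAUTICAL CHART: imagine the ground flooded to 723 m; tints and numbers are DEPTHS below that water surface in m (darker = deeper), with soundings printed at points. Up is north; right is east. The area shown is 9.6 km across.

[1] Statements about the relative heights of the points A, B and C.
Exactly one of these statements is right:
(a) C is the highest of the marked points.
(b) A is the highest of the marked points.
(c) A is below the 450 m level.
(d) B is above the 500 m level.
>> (b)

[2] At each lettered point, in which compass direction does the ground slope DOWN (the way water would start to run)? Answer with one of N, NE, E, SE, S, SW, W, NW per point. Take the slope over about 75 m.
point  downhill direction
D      N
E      SW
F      NW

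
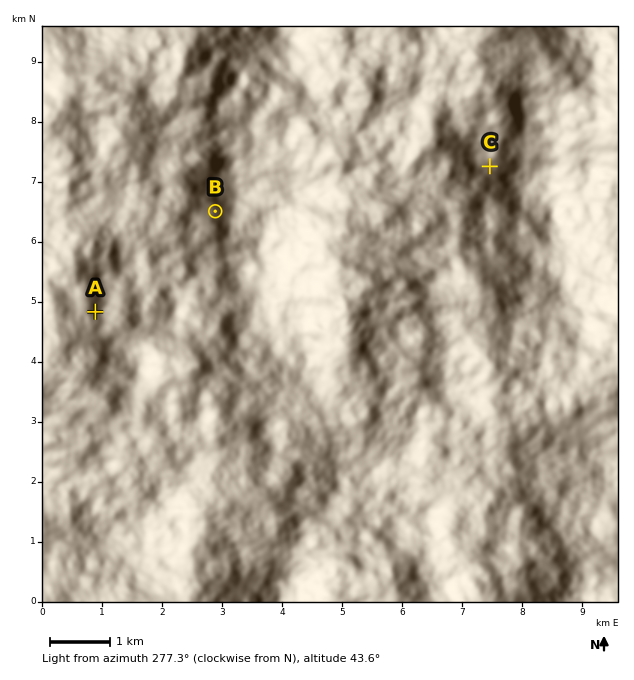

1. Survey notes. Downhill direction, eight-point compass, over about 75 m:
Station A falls E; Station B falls E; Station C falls SE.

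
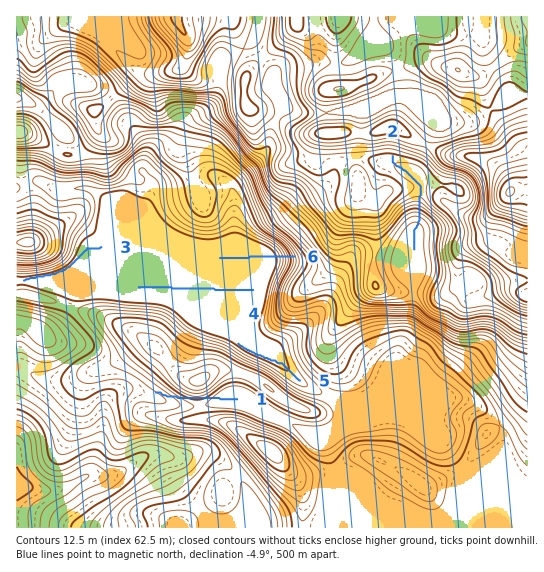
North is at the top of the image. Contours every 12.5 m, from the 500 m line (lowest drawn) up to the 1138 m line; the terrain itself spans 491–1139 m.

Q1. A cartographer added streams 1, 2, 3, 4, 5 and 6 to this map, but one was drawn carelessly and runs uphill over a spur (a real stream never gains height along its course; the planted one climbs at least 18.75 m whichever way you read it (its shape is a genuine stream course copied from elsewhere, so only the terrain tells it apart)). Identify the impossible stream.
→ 1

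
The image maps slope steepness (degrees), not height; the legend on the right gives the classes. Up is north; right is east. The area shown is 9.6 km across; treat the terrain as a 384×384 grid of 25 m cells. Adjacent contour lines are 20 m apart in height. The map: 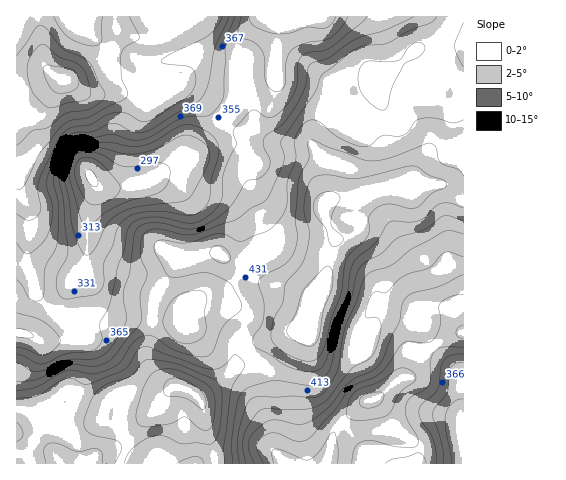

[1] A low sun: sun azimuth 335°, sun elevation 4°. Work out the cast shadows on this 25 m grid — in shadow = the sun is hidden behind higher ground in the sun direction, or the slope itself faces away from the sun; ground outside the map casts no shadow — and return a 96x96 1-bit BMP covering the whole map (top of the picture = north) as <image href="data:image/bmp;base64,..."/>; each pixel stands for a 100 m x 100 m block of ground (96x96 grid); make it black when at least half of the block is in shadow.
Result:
<image width="96" height="96" href="data:image/bmp;base64,Qk2+BAAAAAAAAD4AAAAoAAAAYAAAAGAAAAABAAEAAAAAAIAEAAATCwAAEwsAAAIAAAAAAAAA////AAAAAAAAAAAAAAAAAAAAAAAAAAAAAABgAAAAAAAAAAAAAAH+AAAAAAAAAAAOAA//ABgAAAAAAAAfAD//AHwAAAAAAAAfgD//AP8AAAAAAAAfgD//Af+AAAAAAAAPgD//Af/AAAAAAAAHAD//gf/gAAAAAAAAAB//w//gAAAAAAAAAB+f4//wAAAAAAAAAAB/w//8AAAAAAAAAAD/w//+AAAAAAAAAAH4A///AAAAAAAAAAH4B///gAAAAAAAAAH4Af//gAAAAAAAAADwAP//wAAAAAAAAAAAAf//wAAAAAAAAAAAA///4AAAAAAAAAAAB///4AAAAAAAAAAAB/+/wAAAAAAAAAAAB/+PwAAAAAAAAAAAAf+HwAAAAAAAAAAAAP+DgAAAAAAAAAAAAP/BgAAAAAAAAAAAAH/BgAAAAAAAAAAAAH/BwAAAAAAAAAAAAD/AgAAAAAAAAAAAAD/gAAAAAAAAAAAAAD/gAAAAAAAAAAAAAB/gAAAAAAAAAAAAAB/gAAAAAAAAAAAAAB/gAAAAAAAAAAAAAB/wAAAAAAAAAAAAAA/4AAAAAAAAAAAAAA/8AAAAAAAAAAAAAAf+ADgAAAAAAAAAAAf+ADwAAAAAAAAAAAP/AAwAAAAAAAAAAAP/AAAAAAAAAAAAAAP/AAAAAAAAAAAAAAP/AAAAAAAAAAAAAAP/AAAAAAAAAAAAAAP+AAAAAAAAAAAAAAP+AAAAAAAAAAAAAAH+APAAAAAAAAAAAAH+A/AAAAAAAAAAAAB+D/AAAAAAAAAAAAAMD/gAAAAAAAAAAAAAH/gAAAAAAAAAAAAAH/gAAAAAAAAAAAAAD/gAwAAAAAAAAAAAB/gAT4AAAAAAAAAAA/gAH+AAAAAAAAAAAfAAP/gAAAAAAAAAAPAAP/8AAAAAAAAAAHAAf//AAAAAAAAAACAA///gAAAAAAAAAAAD///wAAAAAAAAAAAH////gAAAAAAAAAAP////4AAAAAAAAAAP////+AAAAAAAAAAH/////AAAAAAAAAAH/////gAAAAAAAAAD/////wAAAAAAAAAD/////4AAAAAAAAAB/////4AAAAAAAAAB/////4AAAAAAAAAB/////4AAAAAAAAAB/////4AAAAAAAAAB//8//4AAAAAAAAAB//8f/4AAAAAAAAAB//8P/wAAAAAAAAAA//8H/wAAAAAAAAAA//8D/wAAAAAAAAAA//4A/wAAAAAAAAAAf/4AfwAAAAAAAAAAfAAAHwAAAAAAAAAAOAAABgAAAAAAAAAAAAAAAAAAAAAAAAAAAAAAAAAAAAAAAAAAAAAAAAAAAAAAAAAAAAAAAAAAAAAAAAAAAAAAAAAAAAAAAAAAAAAAAAAAAAAAAAAAAAAAAAAAAAAAAAAAAAAAAAAAAAAAAAAAAAAAAB4AAAAAAAAAAAAAAB4AAAAAAAAAAAAAAD8AAAAAAAAAAAAAAD8AAAAAAAAAAAAAAD8AAAAAAAAAAAAAAD8AAAAAAAAAAAAAAB+AAAAAAAAAAAAAAB+AAAAAAAA="/>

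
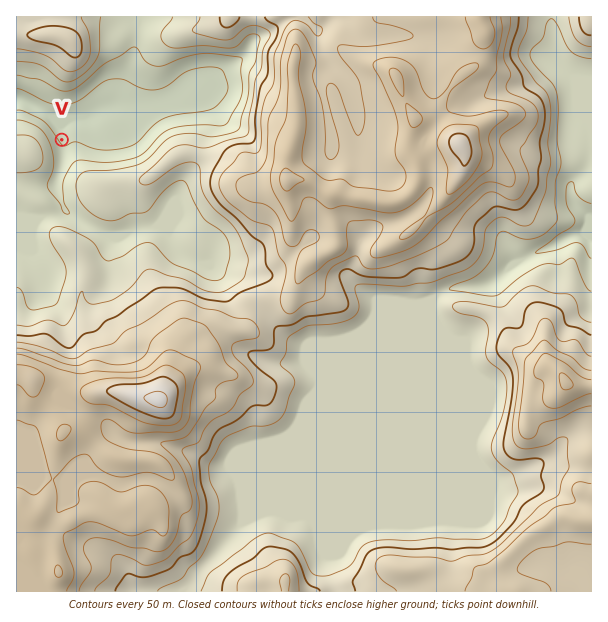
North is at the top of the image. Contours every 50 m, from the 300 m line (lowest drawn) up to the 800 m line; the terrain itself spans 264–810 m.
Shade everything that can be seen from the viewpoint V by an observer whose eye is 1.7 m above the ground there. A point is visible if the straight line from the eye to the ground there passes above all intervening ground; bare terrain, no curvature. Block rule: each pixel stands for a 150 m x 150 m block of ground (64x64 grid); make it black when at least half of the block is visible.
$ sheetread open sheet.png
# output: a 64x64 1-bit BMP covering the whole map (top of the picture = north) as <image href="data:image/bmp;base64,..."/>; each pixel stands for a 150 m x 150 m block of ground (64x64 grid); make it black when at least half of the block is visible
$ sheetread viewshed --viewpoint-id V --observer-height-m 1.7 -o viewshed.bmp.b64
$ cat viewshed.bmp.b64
<image width="64" height="64" href="data:image/bmp;base64,Qk0+AgAAAAAAAD4AAAAoAAAAQAAAAEAAAAABAAEAAAAAAAACAAATCwAAEwsAAAIAAAAAAAAA////AAAAAAAAAAAAAAAAAAAAAAAAAAAAAAAAAAAAAAAAAAAAAAAAAAAAAAAAAAAAAAAAAAAAAAAAAAAAAAAAAAAAAAAAAAAAAAAAAAAAAAAAAAAAAAAAAAAAAAAAAAAAAAAAAAAAAAAAAAAAAAAAAAAAAAAAAAAAAAAAAAAAAAAAAAAAAAAAAAAAAAAAAAAAAAAAAAAAAAAAAAAAAAAAAAAAAAAAAAAAAAAAAAAAAAAAAAAAAAAAAACAAAAAAAAAAwAAAAAAAAA+AAAAAAAAAPgAAAAAAAAAAAAAAAAAAAAAAAAAAAAAAAAAAAAAAAAAAAAAAAAAAAAAAAAAAAAAAAAAAAAAAAAAAAAAAAAAAAAAAAAAAAAAAAAAAAAAAAAAAAAAAAAAAAAAAAAAAAAAAAAAAAAAAAAAAAAAAAAAAAAEAAAAAAAAAAAAAAAAAAAAAAAAAAAAAAAAAAAAAAAAAAAAAAAAAAAAAAAABAAAAAAAAAEMAAAAAAf+AYwAAAAAB/8AjAAAAAAPB4AMAAAAAB4DwBwAAAAAHgHAHAAAAAAcAcA+AAAAAB4AAP4AAAAAH8AB/gAAAAA//+H+AAAAAH//+f4AAAAA//+f/gAAAAD//4f+AAAAAP//h/4AAAAA/j///gAAAAD8D/++AAAAAPAH/x4AAAAAAAAPHgAAAAAAAAceAAAAAA=="/>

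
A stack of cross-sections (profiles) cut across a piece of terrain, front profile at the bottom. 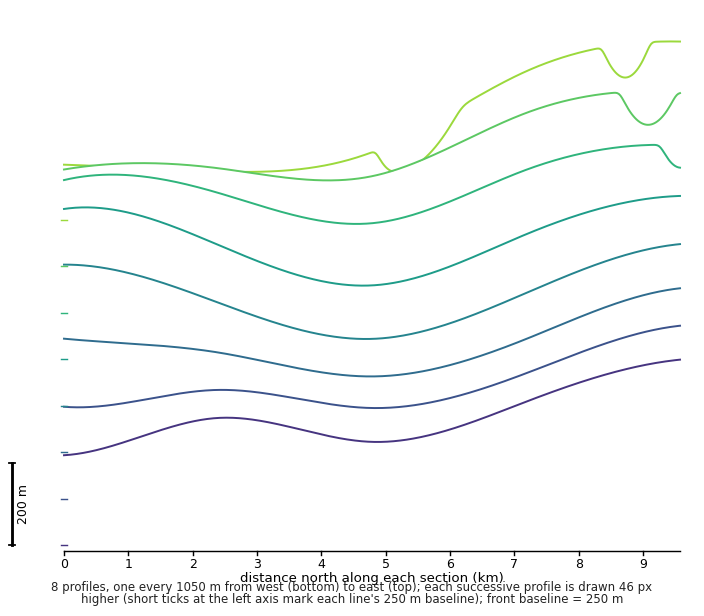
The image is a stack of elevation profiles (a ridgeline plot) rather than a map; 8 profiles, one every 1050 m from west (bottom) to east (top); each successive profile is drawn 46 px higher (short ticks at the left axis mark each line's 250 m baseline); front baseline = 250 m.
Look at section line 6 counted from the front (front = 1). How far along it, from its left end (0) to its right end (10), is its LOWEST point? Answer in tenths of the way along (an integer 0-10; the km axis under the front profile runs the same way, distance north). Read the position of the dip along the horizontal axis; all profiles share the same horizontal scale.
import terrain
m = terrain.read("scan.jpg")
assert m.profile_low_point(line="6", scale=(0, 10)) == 5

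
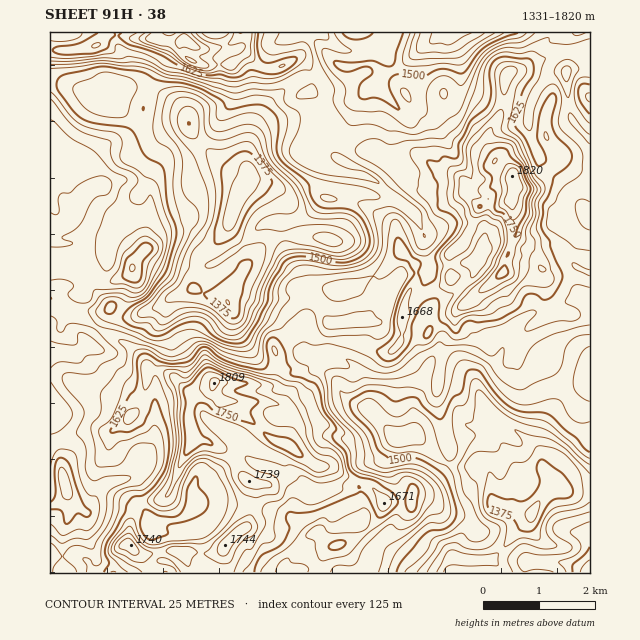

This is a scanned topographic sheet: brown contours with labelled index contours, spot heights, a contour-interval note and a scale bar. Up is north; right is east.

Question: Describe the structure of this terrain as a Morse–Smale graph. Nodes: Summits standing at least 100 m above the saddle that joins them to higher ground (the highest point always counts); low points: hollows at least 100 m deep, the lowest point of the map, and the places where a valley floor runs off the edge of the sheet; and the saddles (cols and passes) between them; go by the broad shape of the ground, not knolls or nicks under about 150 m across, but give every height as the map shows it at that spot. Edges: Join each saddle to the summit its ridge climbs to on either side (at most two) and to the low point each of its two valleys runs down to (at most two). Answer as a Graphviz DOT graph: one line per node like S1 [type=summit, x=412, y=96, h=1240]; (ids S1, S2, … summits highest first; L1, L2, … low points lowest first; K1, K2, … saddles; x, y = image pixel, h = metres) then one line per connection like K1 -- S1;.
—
graph terrain {
  S1 [type=summit, x=512, y=176, h=1820];
  S2 [type=summit, x=214, y=383, h=1809];
  S3 [type=summit, x=186, y=41, h=1746];
  S4 [type=summit, x=590, y=572, h=1542];
  L1 [type=low, x=245, y=185, h=1331];
  L2 [type=low, x=533, y=513, h=1341];
  L3 [type=low, x=452, y=33, h=1385];
  K1 [type=saddle, x=253, y=506, h=1691];
  K2 [type=saddle, x=328, y=340, h=1604];
  K3 [type=saddle, x=339, y=137, h=1559];
  K4 [type=saddle, x=97, y=327, h=1552];
  K5 [type=saddle, x=590, y=492, h=1417];
  K1 -- S2;
  K1 -- L1;
  K1 -- L2;
  K2 -- S1;
  K2 -- S2;
  K2 -- L1;
  K2 -- L2;
  K3 -- S1;
  K3 -- S3;
  K3 -- L1;
  K3 -- L3;
  K4 -- S1;
  K4 -- S2;
  K4 -- L1;
  K5 -- S1;
  K5 -- S4;
  K5 -- L2;
}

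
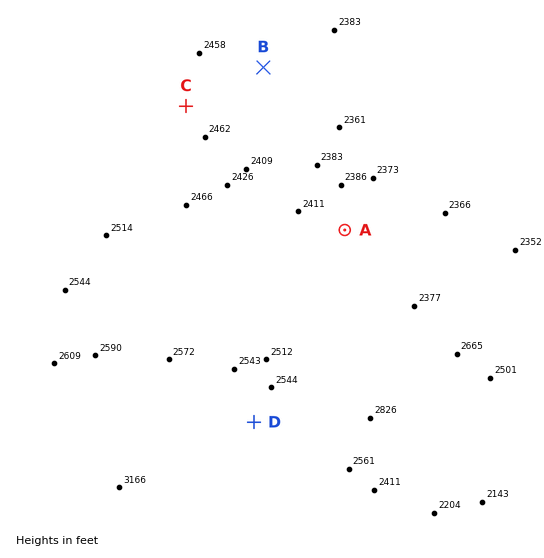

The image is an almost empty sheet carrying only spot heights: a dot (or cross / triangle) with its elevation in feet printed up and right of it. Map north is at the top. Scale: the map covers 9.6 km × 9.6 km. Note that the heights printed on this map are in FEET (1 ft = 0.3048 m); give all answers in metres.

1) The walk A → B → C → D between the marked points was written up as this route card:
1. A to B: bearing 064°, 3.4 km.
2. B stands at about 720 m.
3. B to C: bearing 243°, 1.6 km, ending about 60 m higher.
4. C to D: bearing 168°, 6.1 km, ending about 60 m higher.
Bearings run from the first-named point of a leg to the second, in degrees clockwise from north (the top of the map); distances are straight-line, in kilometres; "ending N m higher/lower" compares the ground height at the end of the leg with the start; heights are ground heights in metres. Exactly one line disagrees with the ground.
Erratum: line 1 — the bearing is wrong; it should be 333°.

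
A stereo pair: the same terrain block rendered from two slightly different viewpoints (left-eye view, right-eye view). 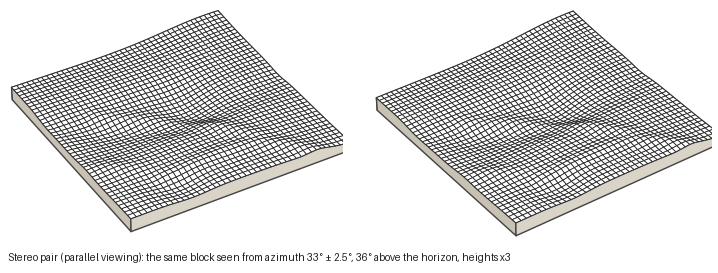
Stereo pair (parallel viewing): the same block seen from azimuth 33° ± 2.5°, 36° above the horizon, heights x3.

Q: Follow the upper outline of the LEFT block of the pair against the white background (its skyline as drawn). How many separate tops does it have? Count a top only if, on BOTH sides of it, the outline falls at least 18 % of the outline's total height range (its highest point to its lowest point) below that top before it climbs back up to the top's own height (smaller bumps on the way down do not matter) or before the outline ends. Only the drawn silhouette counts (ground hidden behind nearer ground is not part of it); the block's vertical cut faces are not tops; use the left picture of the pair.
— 1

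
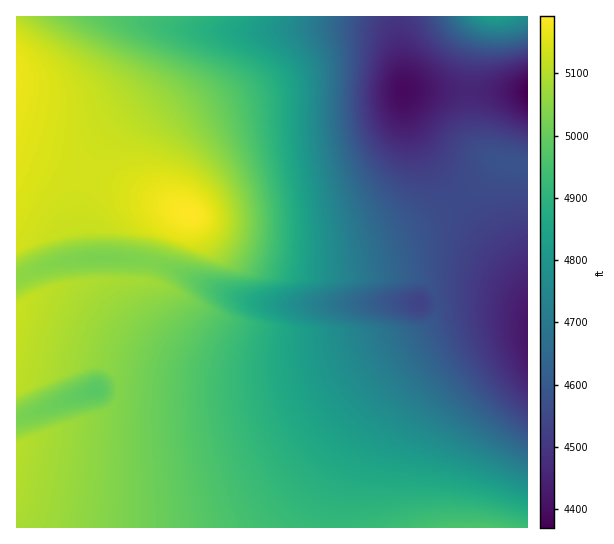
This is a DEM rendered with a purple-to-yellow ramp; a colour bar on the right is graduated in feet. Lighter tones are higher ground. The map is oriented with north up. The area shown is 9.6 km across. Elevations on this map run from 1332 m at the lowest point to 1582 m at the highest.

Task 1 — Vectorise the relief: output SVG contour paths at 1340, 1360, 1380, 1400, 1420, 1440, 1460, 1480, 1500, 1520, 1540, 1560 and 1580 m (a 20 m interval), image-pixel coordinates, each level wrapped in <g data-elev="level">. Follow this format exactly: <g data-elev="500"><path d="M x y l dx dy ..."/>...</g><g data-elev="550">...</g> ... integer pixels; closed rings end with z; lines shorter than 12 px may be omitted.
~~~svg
<g data-elev="1340"><path d="M527 109l-8-8-3-10 3-8 8-7"/><path d="M402 101l-5-4-1-8 3-7 6-2 6 4 2 7-4 8z"/></g><g data-elev="1360"><path d="M527 386l-11-16-9-16-5-17-2-16 2-16 5-14 8-12 12-10"/><path d="M527 126l-49-26-11-2-8 3-12 8-28 27-8 3-9 0-11-5-9-10-5-13-2-16 2-17 5-16 8-12 9-5 6 0 6 3 44 30 12 6 10-1 50-21"/></g><g data-elev="1380"><path d="M527 414l-26-25-21-30-12-30-3-16-1-16 1-16 3-15 5-13 7-11 9-9 10-6 28-10"/><path d="M527 142l-34-11-19-1-9 3-8 5-14 23-6 5-8 5-10 2-10-1-11-4-11-7-10-11-8-13-5-15-3-16 1-22 7-50 3-9 4-8"/><path d="M420 17l10 17 6 8 13 9 13 6 13 3 15 0 17-3 20-5"/></g><g data-elev="1400"><path d="M527 435l-33-25-28-28-20-28-15-33-13 1-9-3-18-8-7-6 0-6 5-5 12-5 21-7 1-4-5-31-6-18-9-15-34-43-10-17-6-17-3-16-1-18 2-44-2-30 3-12"/><path d="M438 17l7 11 6 7 10 7 10 4 14 3 13 0 29-6"/></g><g data-elev="1420"><path d="M527 453l-45-28-38-31-27-31-20-36-35-12-8-4-5-5 0-5 4-6 9-5 20-8 3-4-11-43-25-62-9-31-4-28 1-51-8-33 3-13"/><path d="M451 17l12 13 19 8 21 2 24-6"/></g><g data-elev="1440"><path d="M527 470l-67-35-43-28-20-17-15-18-11-18-12-27-30-10-8-4-5-6 0-5 4-5 11-7 18-8 2-4-6-47-20-86-2-23-1-53-3-12-12-26 0-6 3-8"/><path d="M462 17l13 10 16 4 16 0 20-7"/></g><g data-elev="1460"><path d="M527 488l-117-48-21-10-17-11-19-17-15-21-10-24-6-28-3-3-23-9-10-8-1-7 5-5 31-16 2-23-3-37-12-78-1-64-3-9-4-9-23-27 0-8 6-9"/><path d="M475 17l11 5 11 1 10-2 11-4"/></g><g data-elev="1480"><path d="M527 505l-32-11-29-8-84-14-27-7-16-8-14-11-12-12-11-16-10-21-6-22-2-21 2-27-3-2-22-12-5-6-1-4 2-5 5-4 32-13 2-3 2-9 2-23 0-23-11-80-2-54-3-12-8-11-10-8-26-16-7-7-1-5 1-4 12-9"/></g><g data-elev="1500"><path d="M316 527l-14-5-12-9-12-12-11-15-10-20-10-22-7-23-4-22-1-20 2-18 4-18 8-20-1-2-18-15-4-7 0-5 3-4 5-3 36-9 7-17 4-23-1-35-13-61-6-48-5-12-11-11-14-8-42-20-13-9-4-5 0-4 4-4 8-4"/><path d="M527 524l-41-11-39-3-34 3-60 14"/></g><g data-elev="1520"><path d="M189 527l-13-93-1-28 1-24 4-20 7-17 10-15 17-19-2-4-13-16-4-9 3-4 7-2 37-1 8-4 8-16 4-16 1-18-2-19-6-23-25-73-4-11-6-8-9-8-13-8-78-37-15-9-8-8"/><path d="M91 397l-6-2 1-5 8-7 4 0 4 2 2 4-1 5-5 3z"/></g><g data-elev="1540"><path d="M87 527l5-45 6-67-4-1-12 1-65 17"/><path d="M17 405l69-34 19-5 10-29 12-19 16-13 31-12 2-3-5-5-10-7-10-4-10-2-62-1-26 3-31 5-5-1"/><path d="M17 278l2-4 7-7 19-10 21-7 25-4 20 0 20 2 75 15 20 2 5-5 8-11 5-11 2-11 0-12-2-12-10-25-15-24-43-60-12-11-14-9-71-37-34-20"/></g><g data-elev="1560"><path d="M17 341l13-42-5 0-8 4"/><path d="M17 255l20-10 18-6 18-4 17-2 23 1 33 4 51 13 8 1 9-5 7-8 5-9 2-11-2-10-4-12-8-12-9-10-23-17-44-20-14-9-10-11-16-29-12-15-21-17-48-34"/></g><g data-elev="1580"><path d="M185 225l8 0 6-2 4-4 0-5-4-6-6-5-8-3-7 0-6 5-1 8 6 7z"/></g>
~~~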